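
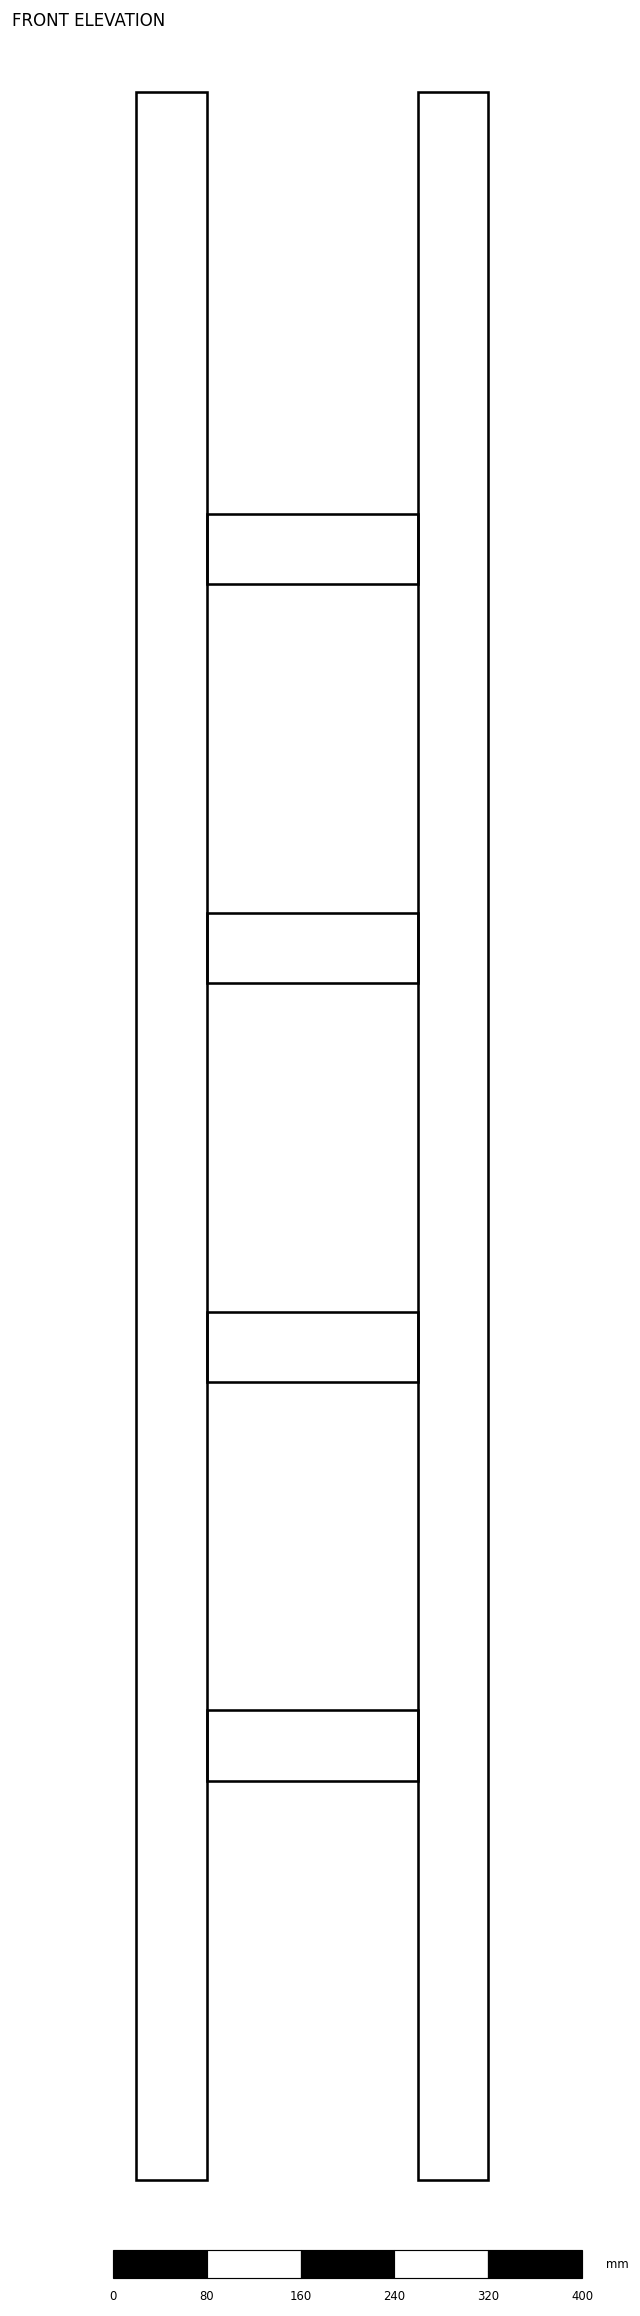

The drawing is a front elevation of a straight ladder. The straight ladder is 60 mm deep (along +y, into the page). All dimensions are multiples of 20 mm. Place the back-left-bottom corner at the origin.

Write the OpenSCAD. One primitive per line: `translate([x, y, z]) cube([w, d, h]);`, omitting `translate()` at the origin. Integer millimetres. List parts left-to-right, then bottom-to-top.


cube([60, 60, 1780]);
translate([60, 0, 340]) cube([180, 60, 60]);
translate([60, 0, 680]) cube([180, 60, 60]);
translate([60, 0, 1020]) cube([180, 60, 60]);
translate([60, 0, 1360]) cube([180, 60, 60]);
translate([240, 0, 0]) cube([60, 60, 1780]);


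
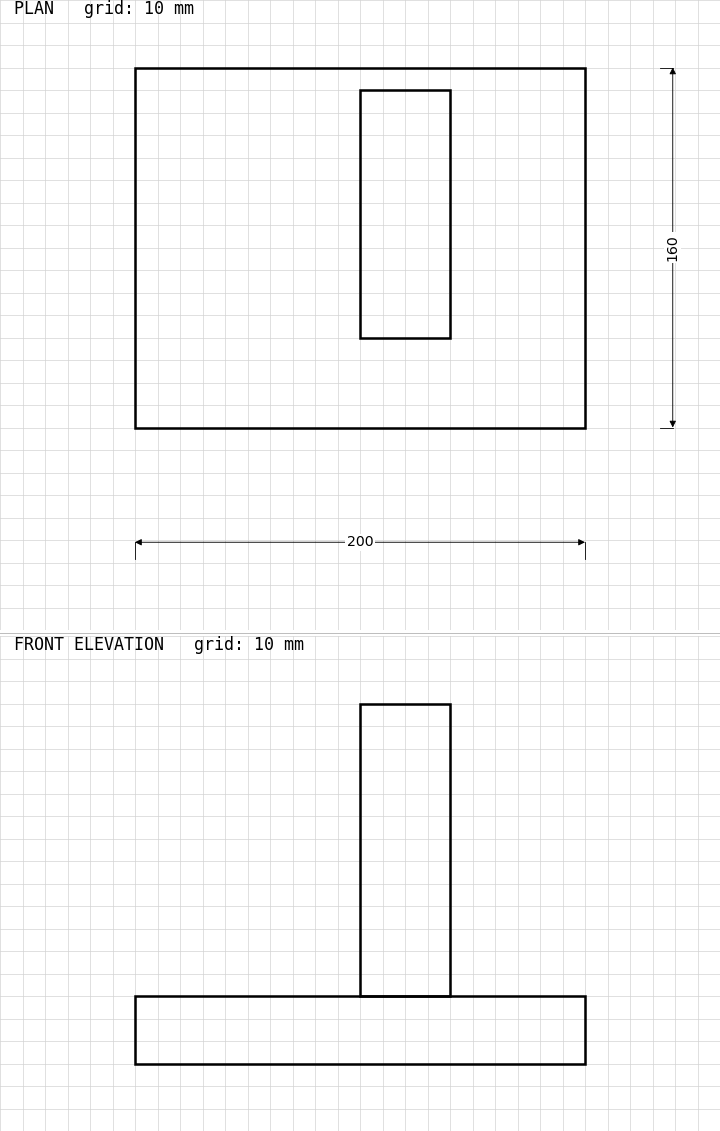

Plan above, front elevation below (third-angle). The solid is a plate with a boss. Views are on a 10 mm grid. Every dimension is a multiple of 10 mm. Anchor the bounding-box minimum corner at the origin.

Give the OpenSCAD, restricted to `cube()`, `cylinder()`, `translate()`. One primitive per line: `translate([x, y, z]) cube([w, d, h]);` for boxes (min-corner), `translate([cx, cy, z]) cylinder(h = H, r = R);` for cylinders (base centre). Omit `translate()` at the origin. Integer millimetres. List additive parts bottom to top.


cube([200, 160, 30]);
translate([100, 40, 30]) cube([40, 110, 130]);


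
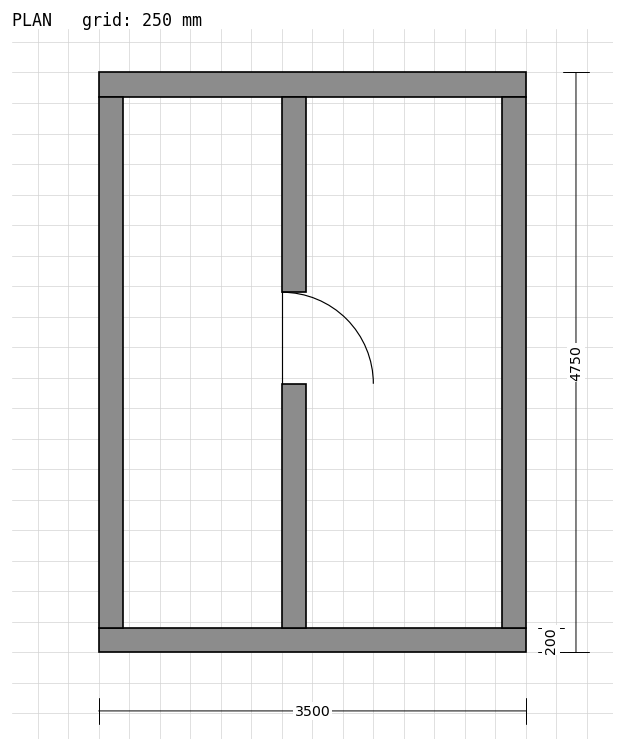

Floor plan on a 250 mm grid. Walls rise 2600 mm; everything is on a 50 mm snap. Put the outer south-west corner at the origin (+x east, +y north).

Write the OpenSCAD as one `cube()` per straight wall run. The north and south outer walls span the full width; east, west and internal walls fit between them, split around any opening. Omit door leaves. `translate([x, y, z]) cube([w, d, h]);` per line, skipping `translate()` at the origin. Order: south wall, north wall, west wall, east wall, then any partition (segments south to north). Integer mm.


cube([3500, 200, 2600]);
translate([0, 4550, 0]) cube([3500, 200, 2600]);
translate([0, 200, 0]) cube([200, 4350, 2600]);
translate([3300, 200, 0]) cube([200, 4350, 2600]);
translate([1500, 200, 0]) cube([200, 2000, 2600]);
translate([1500, 2950, 0]) cube([200, 1600, 2600]);


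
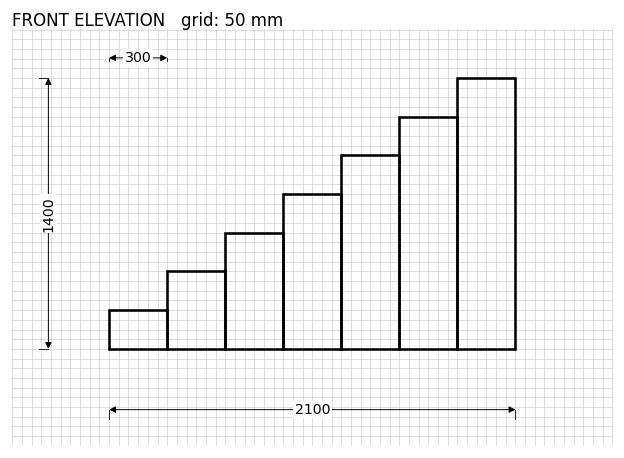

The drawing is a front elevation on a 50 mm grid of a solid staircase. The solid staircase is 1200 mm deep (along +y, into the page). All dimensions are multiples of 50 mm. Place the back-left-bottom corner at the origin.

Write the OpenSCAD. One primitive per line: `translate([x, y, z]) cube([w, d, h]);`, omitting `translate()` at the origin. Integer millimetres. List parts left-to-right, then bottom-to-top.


cube([300, 1200, 200]);
translate([300, 0, 0]) cube([300, 1200, 400]);
translate([600, 0, 0]) cube([300, 1200, 600]);
translate([900, 0, 0]) cube([300, 1200, 800]);
translate([1200, 0, 0]) cube([300, 1200, 1000]);
translate([1500, 0, 0]) cube([300, 1200, 1200]);
translate([1800, 0, 0]) cube([300, 1200, 1400]);


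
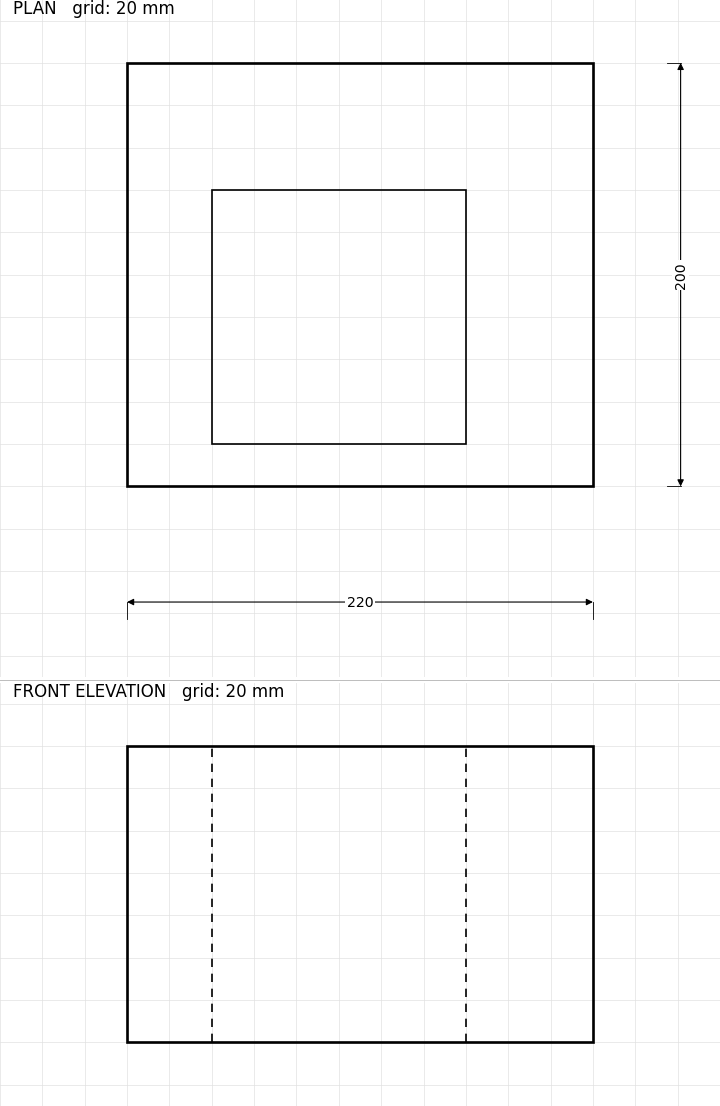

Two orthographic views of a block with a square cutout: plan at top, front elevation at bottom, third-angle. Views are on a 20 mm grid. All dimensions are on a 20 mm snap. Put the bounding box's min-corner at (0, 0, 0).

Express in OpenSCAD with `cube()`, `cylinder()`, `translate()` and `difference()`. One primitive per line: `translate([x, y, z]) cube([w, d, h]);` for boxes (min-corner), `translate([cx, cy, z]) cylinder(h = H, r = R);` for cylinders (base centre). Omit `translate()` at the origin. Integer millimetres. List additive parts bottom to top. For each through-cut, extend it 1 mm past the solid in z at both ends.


difference() {
  cube([220, 200, 140]);
  translate([40, 20, -1]) cube([120, 120, 142]);
}


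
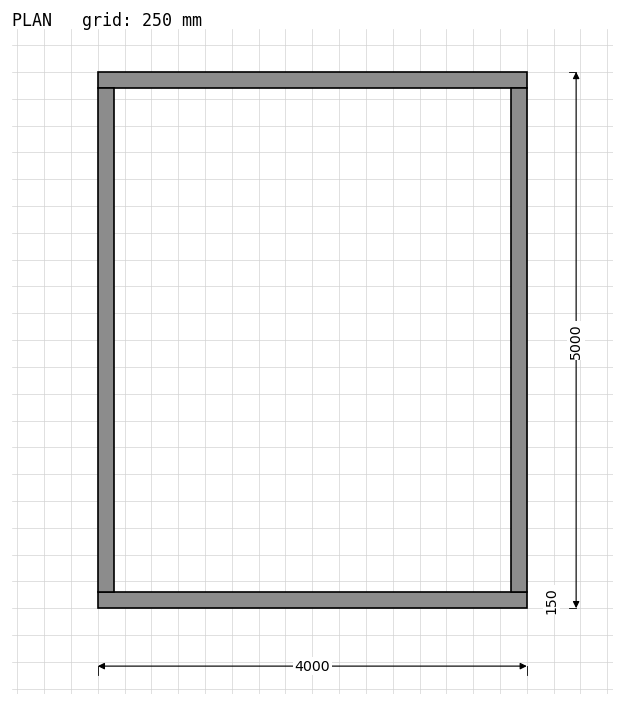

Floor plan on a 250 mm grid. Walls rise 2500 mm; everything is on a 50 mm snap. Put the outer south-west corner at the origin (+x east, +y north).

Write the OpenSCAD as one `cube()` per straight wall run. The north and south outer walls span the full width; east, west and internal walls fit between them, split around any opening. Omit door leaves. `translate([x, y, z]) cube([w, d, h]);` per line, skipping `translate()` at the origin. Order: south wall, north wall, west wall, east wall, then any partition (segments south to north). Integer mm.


cube([4000, 150, 2500]);
translate([0, 4850, 0]) cube([4000, 150, 2500]);
translate([0, 150, 0]) cube([150, 4700, 2500]);
translate([3850, 150, 0]) cube([150, 4700, 2500]);


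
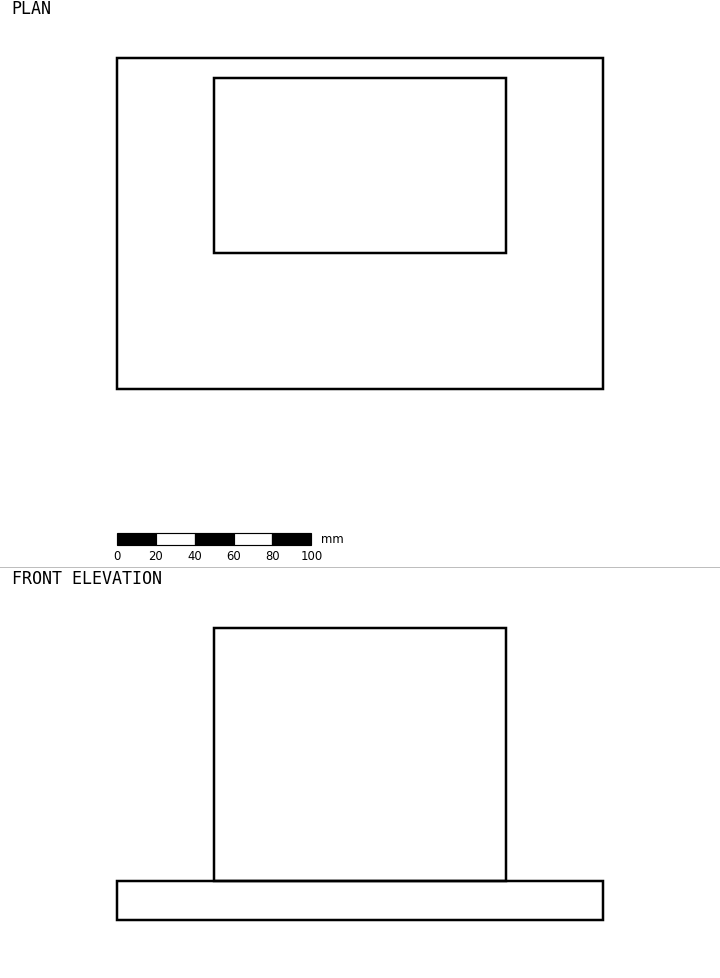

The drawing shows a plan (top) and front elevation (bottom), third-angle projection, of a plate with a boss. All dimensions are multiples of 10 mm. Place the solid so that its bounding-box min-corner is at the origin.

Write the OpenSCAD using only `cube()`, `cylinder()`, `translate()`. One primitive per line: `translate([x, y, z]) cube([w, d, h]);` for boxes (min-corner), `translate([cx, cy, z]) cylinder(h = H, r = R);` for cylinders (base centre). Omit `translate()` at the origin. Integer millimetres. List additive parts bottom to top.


cube([250, 170, 20]);
translate([50, 70, 20]) cube([150, 90, 130]);


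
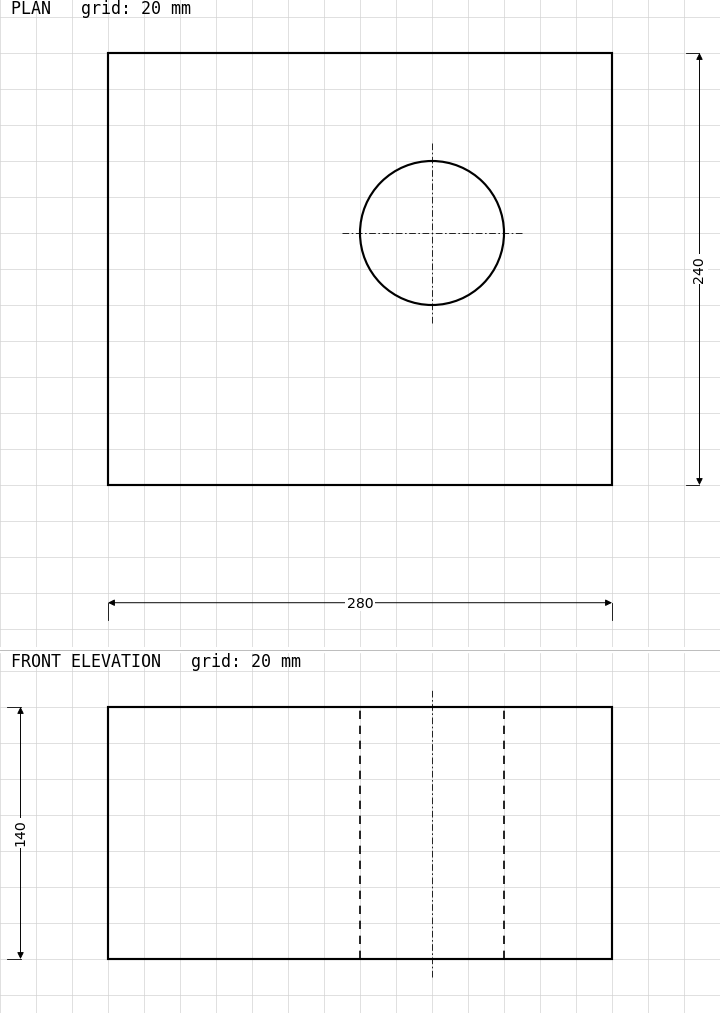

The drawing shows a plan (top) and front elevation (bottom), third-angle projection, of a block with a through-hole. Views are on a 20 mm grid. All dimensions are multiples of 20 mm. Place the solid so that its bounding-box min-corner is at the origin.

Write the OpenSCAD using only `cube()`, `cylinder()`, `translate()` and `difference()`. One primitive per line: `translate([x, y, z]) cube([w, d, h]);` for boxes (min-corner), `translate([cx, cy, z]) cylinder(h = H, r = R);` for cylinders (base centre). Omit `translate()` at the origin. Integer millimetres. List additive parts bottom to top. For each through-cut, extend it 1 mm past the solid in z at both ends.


difference() {
  cube([280, 240, 140]);
  translate([180, 140, -1]) cylinder(h = 142, r = 40);
}


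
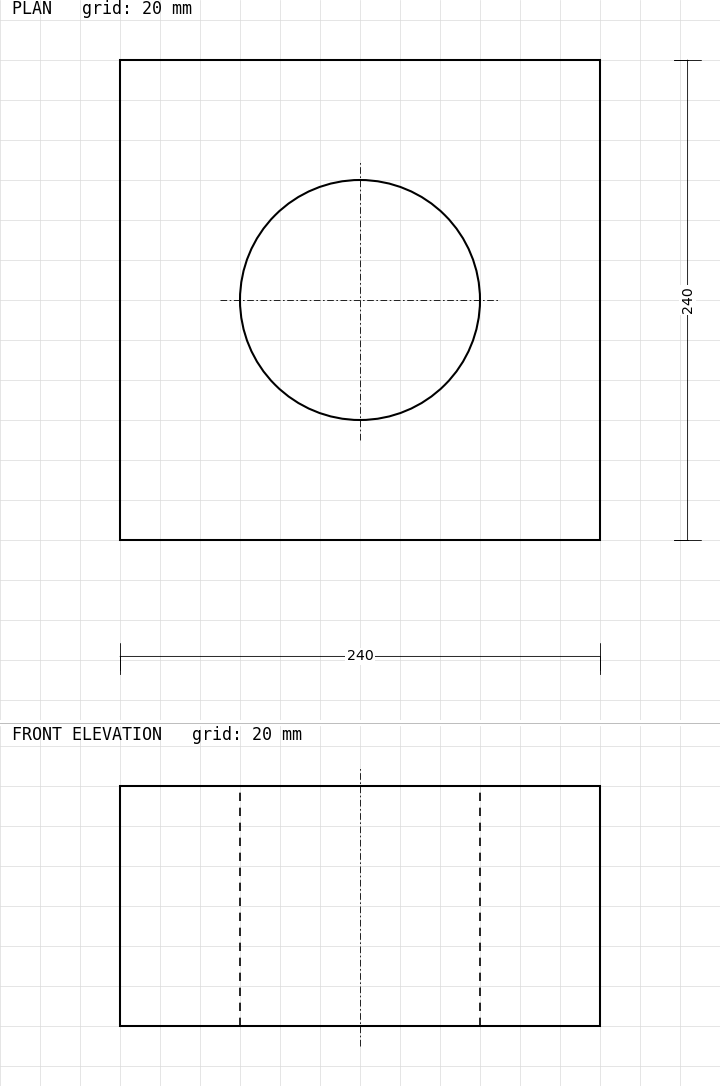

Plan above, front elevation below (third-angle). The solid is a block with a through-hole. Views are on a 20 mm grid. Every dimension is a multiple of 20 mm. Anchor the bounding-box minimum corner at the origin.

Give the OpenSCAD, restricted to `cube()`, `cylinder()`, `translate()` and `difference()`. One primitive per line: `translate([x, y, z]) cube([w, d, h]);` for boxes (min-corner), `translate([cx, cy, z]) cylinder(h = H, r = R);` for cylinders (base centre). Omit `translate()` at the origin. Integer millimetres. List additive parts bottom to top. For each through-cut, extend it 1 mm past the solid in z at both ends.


difference() {
  cube([240, 240, 120]);
  translate([120, 120, -1]) cylinder(h = 122, r = 60);
}


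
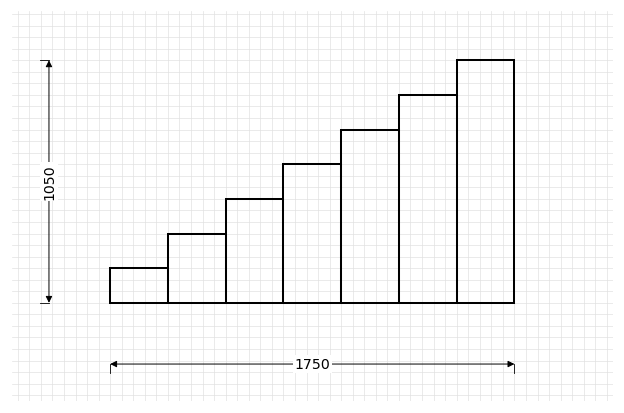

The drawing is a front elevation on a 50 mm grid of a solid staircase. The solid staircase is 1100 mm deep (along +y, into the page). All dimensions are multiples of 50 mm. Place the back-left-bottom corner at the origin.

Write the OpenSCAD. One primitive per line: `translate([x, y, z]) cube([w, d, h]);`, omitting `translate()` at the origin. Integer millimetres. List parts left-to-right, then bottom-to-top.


cube([250, 1100, 150]);
translate([250, 0, 0]) cube([250, 1100, 300]);
translate([500, 0, 0]) cube([250, 1100, 450]);
translate([750, 0, 0]) cube([250, 1100, 600]);
translate([1000, 0, 0]) cube([250, 1100, 750]);
translate([1250, 0, 0]) cube([250, 1100, 900]);
translate([1500, 0, 0]) cube([250, 1100, 1050]);


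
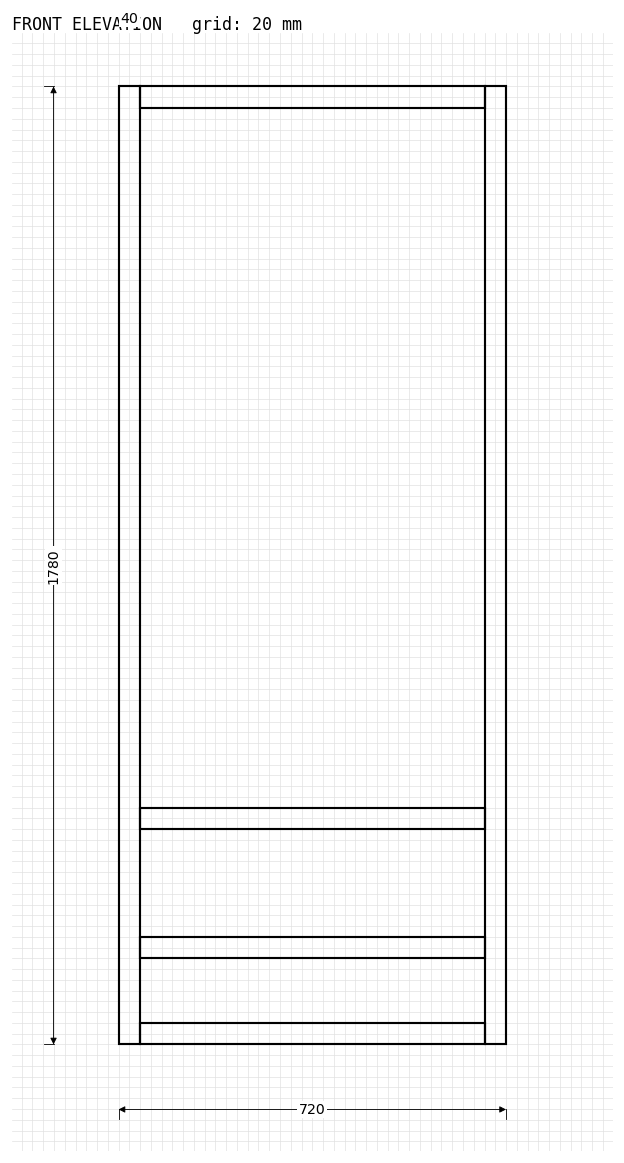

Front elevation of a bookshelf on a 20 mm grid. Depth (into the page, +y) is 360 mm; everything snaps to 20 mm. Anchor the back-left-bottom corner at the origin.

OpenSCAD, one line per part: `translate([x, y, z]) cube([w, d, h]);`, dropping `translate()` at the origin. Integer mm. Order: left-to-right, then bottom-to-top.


cube([40, 360, 1780]);
translate([40, 0, 0]) cube([640, 360, 40]);
translate([40, 0, 160]) cube([640, 360, 40]);
translate([40, 0, 400]) cube([640, 360, 40]);
translate([40, 0, 1740]) cube([640, 360, 40]);
translate([680, 0, 0]) cube([40, 360, 1780]);


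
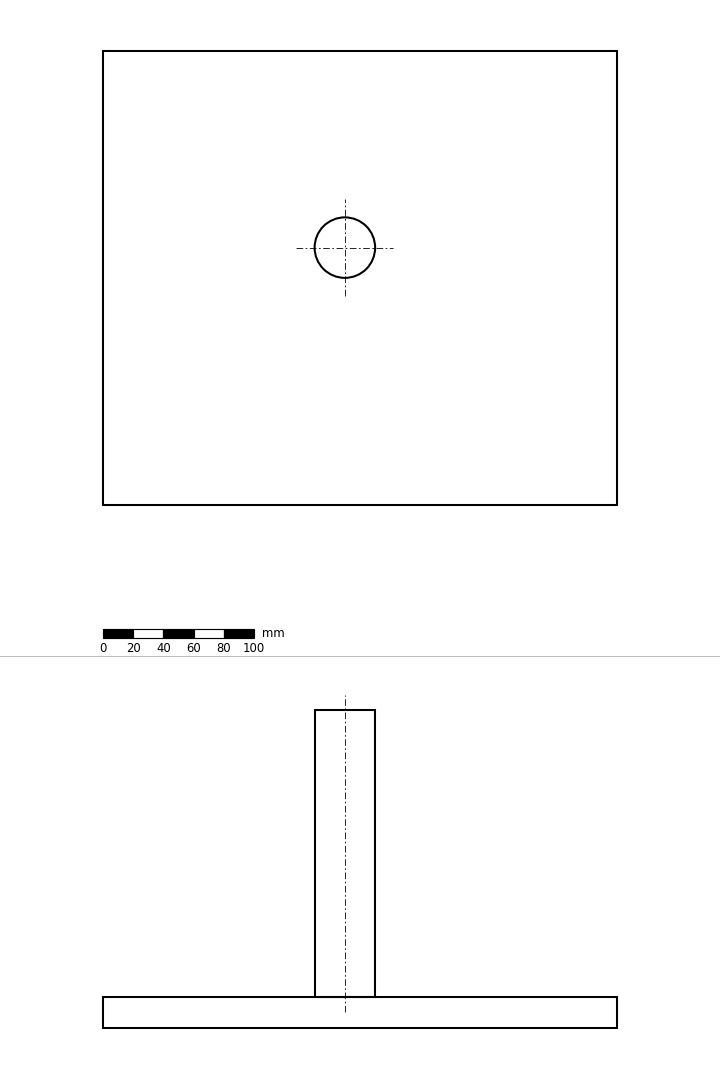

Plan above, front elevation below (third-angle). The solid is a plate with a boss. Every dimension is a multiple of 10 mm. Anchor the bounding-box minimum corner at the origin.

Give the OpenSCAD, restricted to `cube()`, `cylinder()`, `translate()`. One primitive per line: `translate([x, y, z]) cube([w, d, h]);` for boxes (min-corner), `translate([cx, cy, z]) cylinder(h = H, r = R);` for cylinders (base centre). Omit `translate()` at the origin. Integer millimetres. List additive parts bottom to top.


cube([340, 300, 20]);
translate([160, 170, 20]) cylinder(h = 190, r = 20);


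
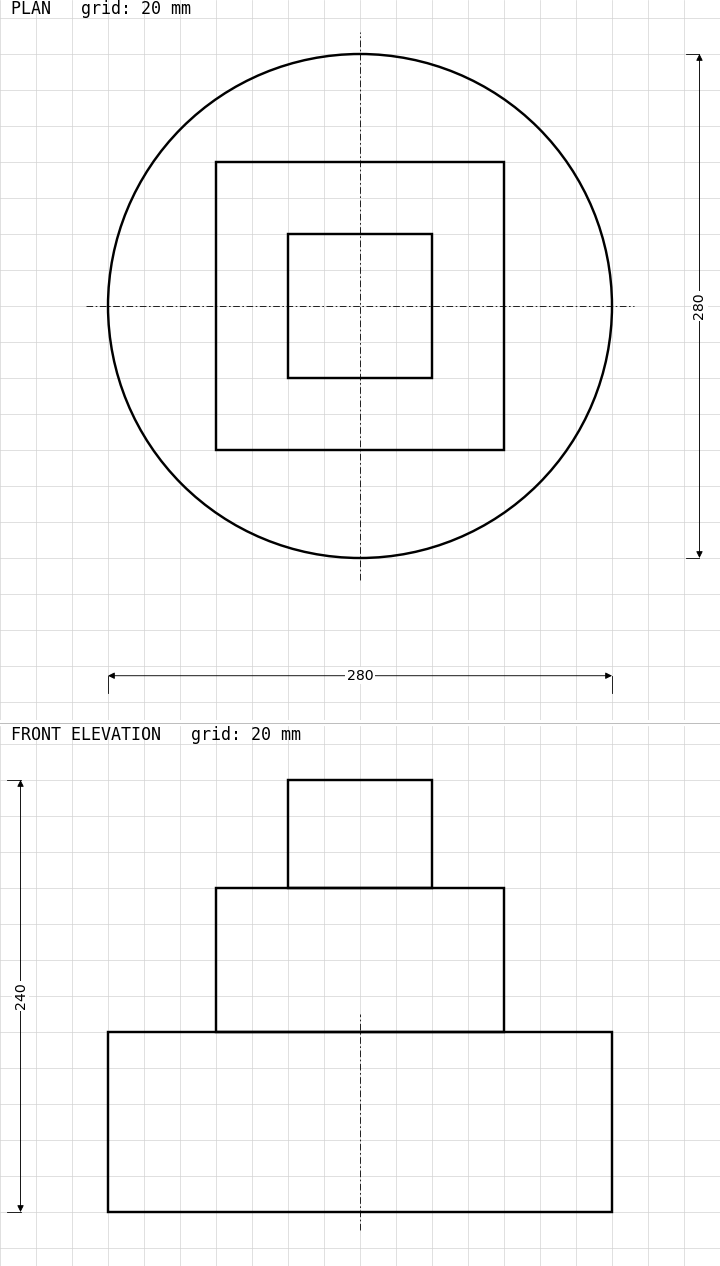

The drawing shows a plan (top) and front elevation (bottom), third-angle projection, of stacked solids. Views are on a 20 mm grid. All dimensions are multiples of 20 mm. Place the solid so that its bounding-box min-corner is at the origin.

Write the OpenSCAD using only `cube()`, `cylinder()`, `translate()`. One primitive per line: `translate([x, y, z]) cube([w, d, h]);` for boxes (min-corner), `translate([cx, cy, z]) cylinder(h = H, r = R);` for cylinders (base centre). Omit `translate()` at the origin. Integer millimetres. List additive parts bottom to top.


translate([140, 140, 0]) cylinder(h = 100, r = 140);
translate([60, 60, 100]) cube([160, 160, 80]);
translate([100, 100, 180]) cube([80, 80, 60]);


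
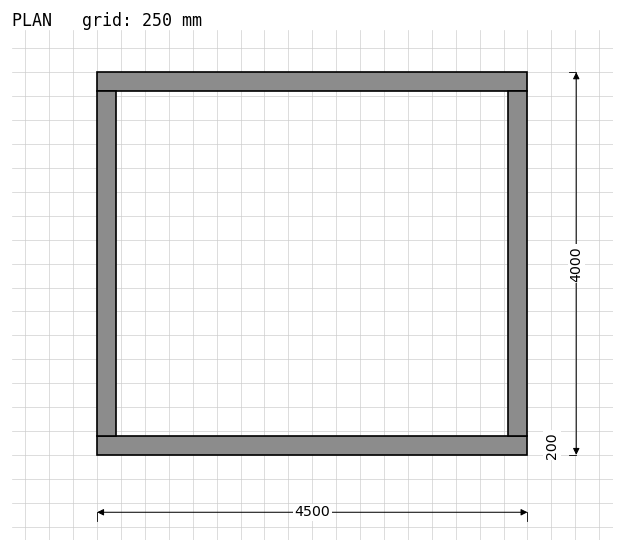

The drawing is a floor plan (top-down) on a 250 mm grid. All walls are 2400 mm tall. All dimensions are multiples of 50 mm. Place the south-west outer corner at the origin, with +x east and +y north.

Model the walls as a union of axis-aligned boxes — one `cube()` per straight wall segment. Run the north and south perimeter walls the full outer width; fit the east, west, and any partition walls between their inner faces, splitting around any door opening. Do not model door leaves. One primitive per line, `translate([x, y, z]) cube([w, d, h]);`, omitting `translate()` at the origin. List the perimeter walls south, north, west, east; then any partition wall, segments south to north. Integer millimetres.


cube([4500, 200, 2400]);
translate([0, 3800, 0]) cube([4500, 200, 2400]);
translate([0, 200, 0]) cube([200, 3600, 2400]);
translate([4300, 200, 0]) cube([200, 3600, 2400]);


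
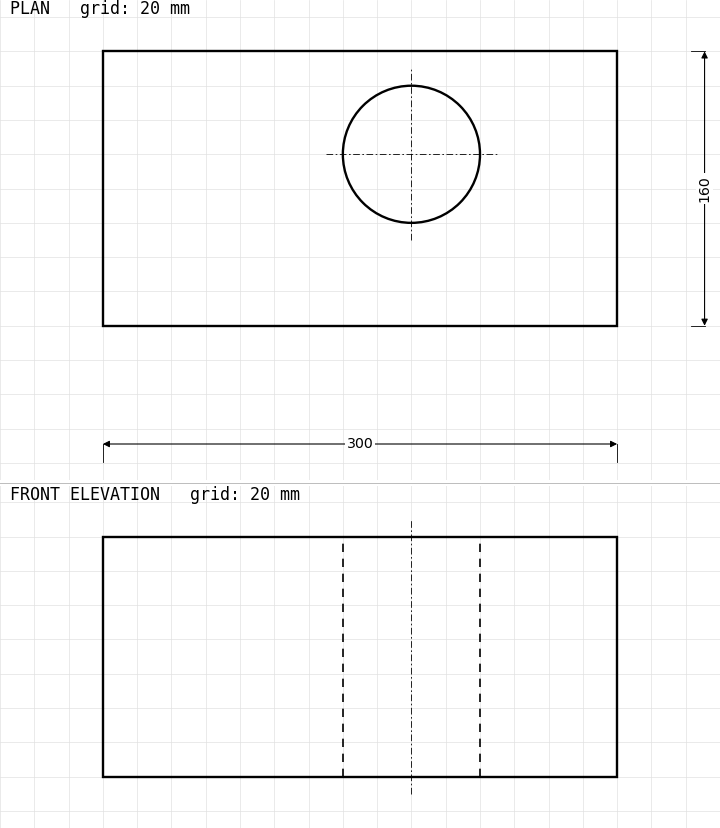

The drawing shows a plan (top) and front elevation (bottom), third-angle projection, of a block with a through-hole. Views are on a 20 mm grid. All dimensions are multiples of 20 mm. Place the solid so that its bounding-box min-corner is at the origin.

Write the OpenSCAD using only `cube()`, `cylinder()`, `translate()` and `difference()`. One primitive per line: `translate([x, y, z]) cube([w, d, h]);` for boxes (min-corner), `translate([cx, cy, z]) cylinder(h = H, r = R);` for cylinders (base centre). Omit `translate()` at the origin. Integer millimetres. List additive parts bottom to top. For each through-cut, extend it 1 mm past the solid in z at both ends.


difference() {
  cube([300, 160, 140]);
  translate([180, 100, -1]) cylinder(h = 142, r = 40);
}


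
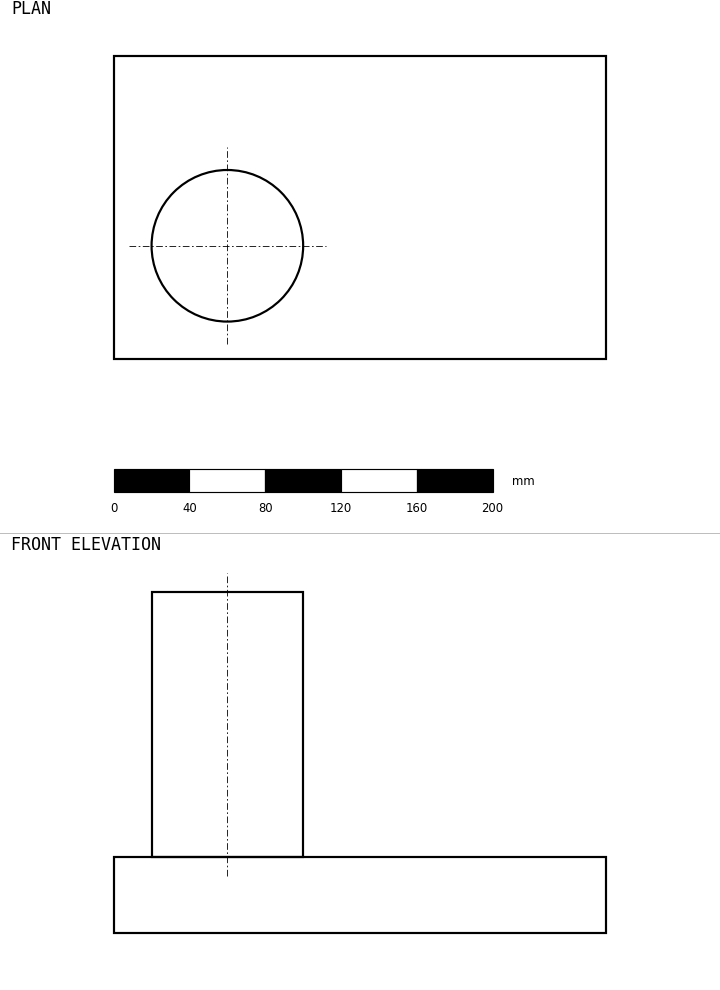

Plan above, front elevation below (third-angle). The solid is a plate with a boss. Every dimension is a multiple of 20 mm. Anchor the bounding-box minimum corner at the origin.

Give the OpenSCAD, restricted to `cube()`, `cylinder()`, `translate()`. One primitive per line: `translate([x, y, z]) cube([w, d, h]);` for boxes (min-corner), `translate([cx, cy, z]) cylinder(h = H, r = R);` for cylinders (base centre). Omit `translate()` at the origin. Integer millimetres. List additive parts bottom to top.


cube([260, 160, 40]);
translate([60, 60, 40]) cylinder(h = 140, r = 40);


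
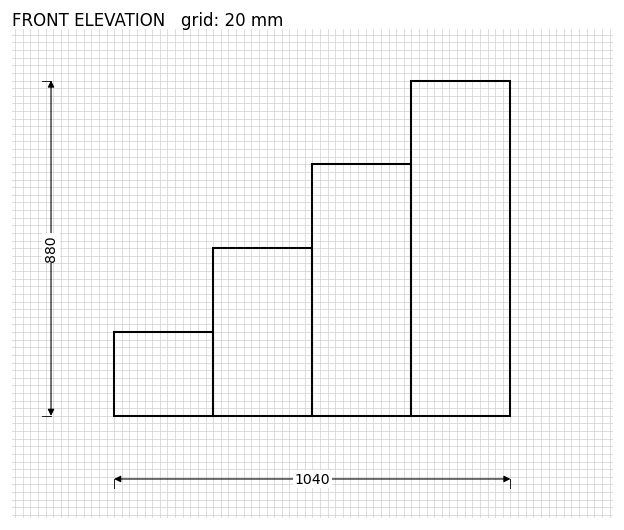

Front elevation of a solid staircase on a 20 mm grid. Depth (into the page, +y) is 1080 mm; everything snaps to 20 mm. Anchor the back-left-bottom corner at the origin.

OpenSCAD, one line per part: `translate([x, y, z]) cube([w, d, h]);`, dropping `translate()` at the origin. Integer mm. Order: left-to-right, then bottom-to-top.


cube([260, 1080, 220]);
translate([260, 0, 0]) cube([260, 1080, 440]);
translate([520, 0, 0]) cube([260, 1080, 660]);
translate([780, 0, 0]) cube([260, 1080, 880]);


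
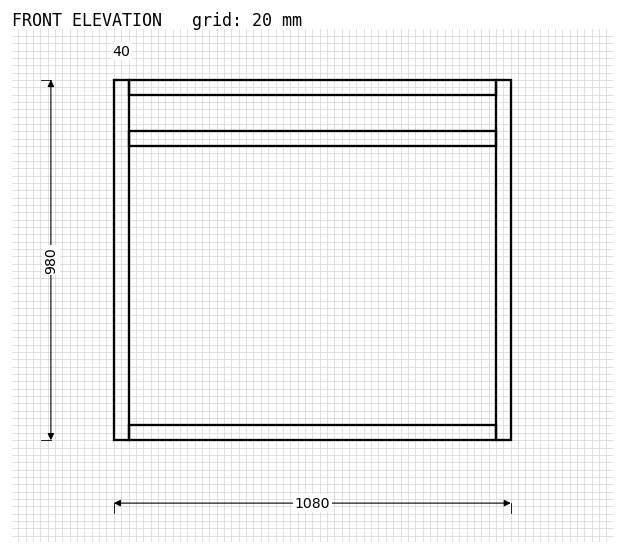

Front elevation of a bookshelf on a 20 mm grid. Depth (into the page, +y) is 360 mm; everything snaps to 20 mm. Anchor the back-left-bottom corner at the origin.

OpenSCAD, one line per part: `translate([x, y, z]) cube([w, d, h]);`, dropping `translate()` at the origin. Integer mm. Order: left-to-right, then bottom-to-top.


cube([40, 360, 980]);
translate([40, 0, 0]) cube([1000, 360, 40]);
translate([40, 0, 800]) cube([1000, 360, 40]);
translate([40, 0, 940]) cube([1000, 360, 40]);
translate([1040, 0, 0]) cube([40, 360, 980]);


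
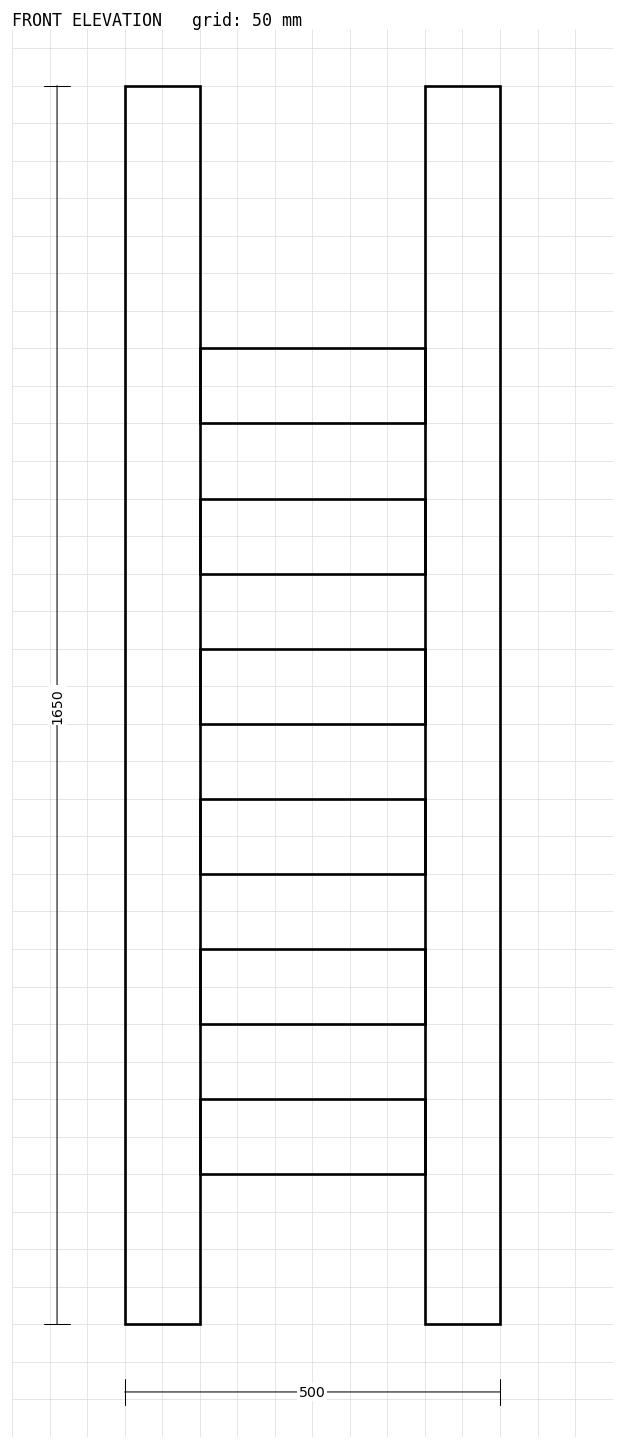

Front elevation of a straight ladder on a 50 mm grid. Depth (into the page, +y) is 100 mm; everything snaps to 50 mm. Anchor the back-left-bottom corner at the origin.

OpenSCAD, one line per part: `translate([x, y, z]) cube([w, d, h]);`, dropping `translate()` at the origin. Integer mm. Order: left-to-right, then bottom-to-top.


cube([100, 100, 1650]);
translate([100, 0, 200]) cube([300, 100, 100]);
translate([100, 0, 400]) cube([300, 100, 100]);
translate([100, 0, 600]) cube([300, 100, 100]);
translate([100, 0, 800]) cube([300, 100, 100]);
translate([100, 0, 1000]) cube([300, 100, 100]);
translate([100, 0, 1200]) cube([300, 100, 100]);
translate([400, 0, 0]) cube([100, 100, 1650]);


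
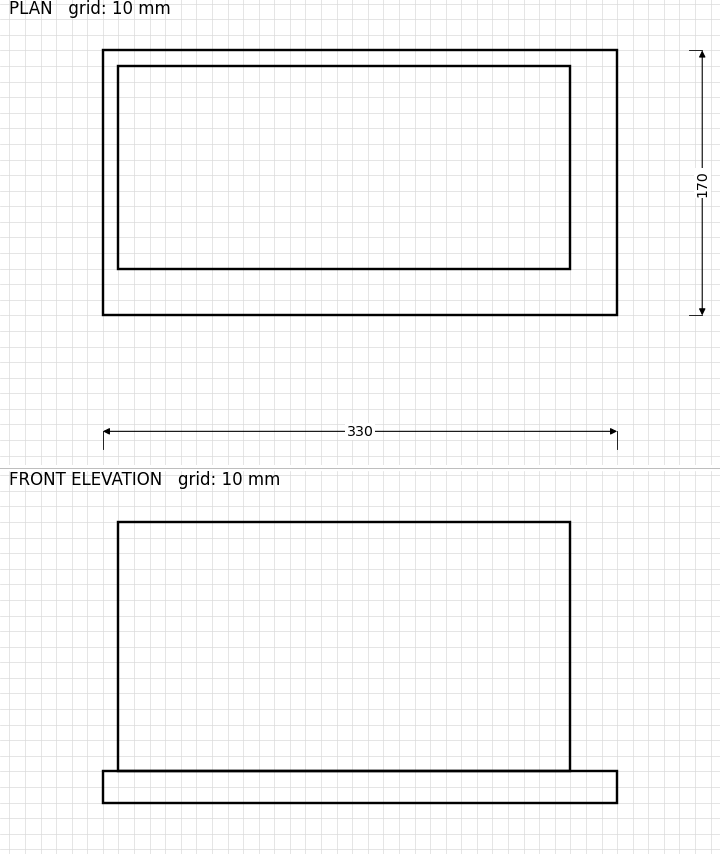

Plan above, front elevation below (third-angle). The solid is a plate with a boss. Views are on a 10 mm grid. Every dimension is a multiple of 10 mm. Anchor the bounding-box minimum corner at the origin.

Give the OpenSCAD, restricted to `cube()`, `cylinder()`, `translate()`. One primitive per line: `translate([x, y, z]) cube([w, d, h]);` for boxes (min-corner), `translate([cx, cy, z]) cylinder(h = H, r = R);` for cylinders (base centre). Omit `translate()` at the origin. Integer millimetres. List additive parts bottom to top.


cube([330, 170, 20]);
translate([10, 30, 20]) cube([290, 130, 160]);


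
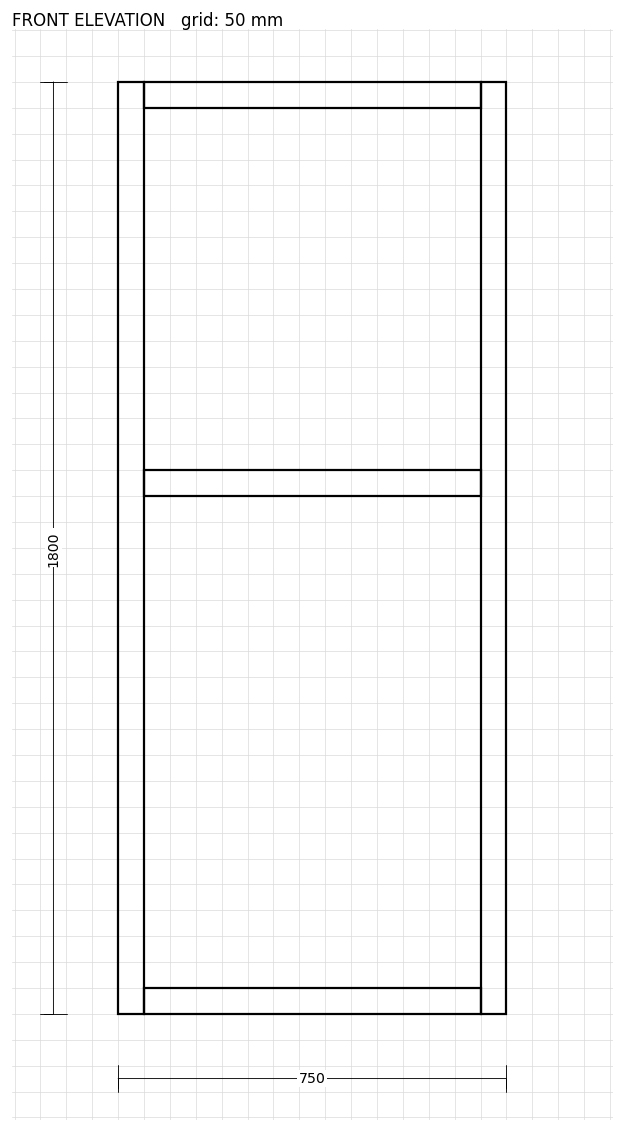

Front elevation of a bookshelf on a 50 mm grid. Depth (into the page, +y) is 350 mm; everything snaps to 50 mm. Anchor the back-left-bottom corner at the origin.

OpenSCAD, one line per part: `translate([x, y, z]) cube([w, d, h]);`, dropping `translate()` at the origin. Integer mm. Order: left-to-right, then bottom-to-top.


cube([50, 350, 1800]);
translate([50, 0, 0]) cube([650, 350, 50]);
translate([50, 0, 1000]) cube([650, 350, 50]);
translate([50, 0, 1750]) cube([650, 350, 50]);
translate([700, 0, 0]) cube([50, 350, 1800]);


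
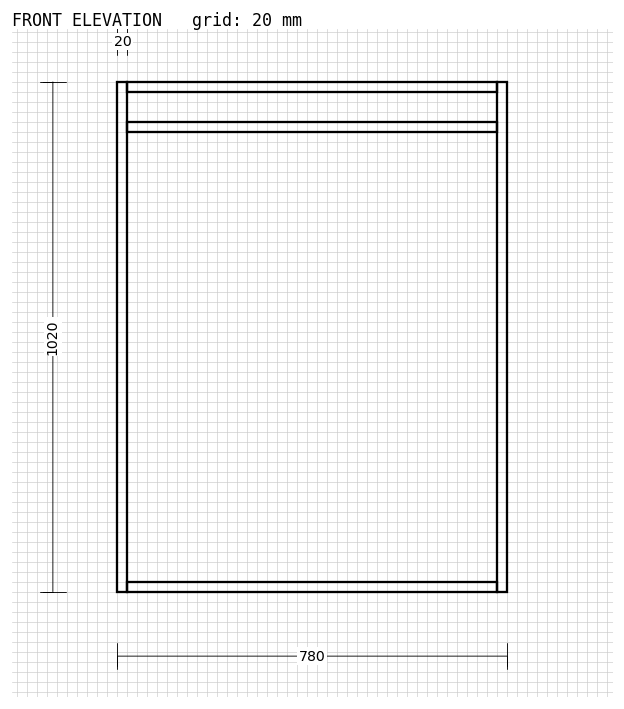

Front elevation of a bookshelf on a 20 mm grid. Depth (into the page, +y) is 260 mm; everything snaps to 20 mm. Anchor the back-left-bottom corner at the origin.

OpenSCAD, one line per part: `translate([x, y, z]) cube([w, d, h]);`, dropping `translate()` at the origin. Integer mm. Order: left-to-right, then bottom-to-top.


cube([20, 260, 1020]);
translate([20, 0, 0]) cube([740, 260, 20]);
translate([20, 0, 920]) cube([740, 260, 20]);
translate([20, 0, 1000]) cube([740, 260, 20]);
translate([760, 0, 0]) cube([20, 260, 1020]);


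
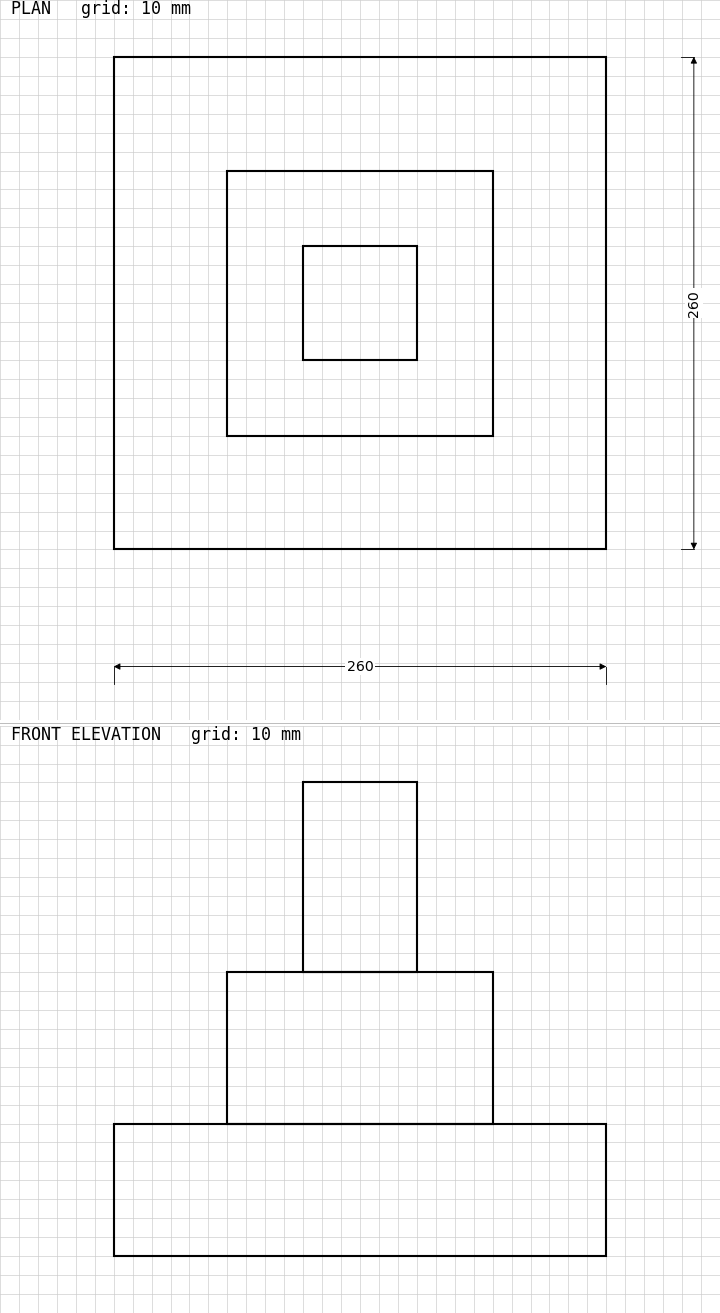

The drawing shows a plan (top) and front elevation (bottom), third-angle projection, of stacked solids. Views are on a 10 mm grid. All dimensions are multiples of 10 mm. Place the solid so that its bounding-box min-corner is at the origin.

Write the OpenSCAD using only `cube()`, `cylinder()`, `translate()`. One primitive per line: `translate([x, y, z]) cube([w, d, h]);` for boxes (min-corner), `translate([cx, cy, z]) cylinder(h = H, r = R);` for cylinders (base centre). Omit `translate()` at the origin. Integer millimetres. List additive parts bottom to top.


cube([260, 260, 70]);
translate([60, 60, 70]) cube([140, 140, 80]);
translate([100, 100, 150]) cube([60, 60, 100]);


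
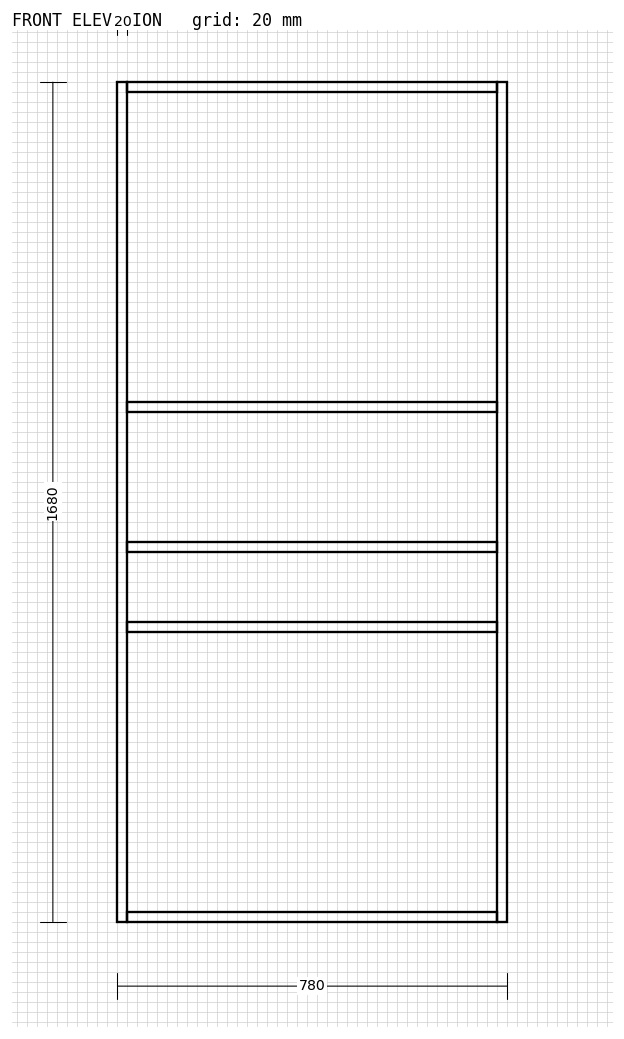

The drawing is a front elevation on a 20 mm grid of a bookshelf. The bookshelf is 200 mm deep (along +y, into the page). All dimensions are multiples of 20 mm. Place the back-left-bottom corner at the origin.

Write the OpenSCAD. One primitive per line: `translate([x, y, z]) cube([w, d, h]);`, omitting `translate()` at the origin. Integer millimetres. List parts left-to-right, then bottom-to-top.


cube([20, 200, 1680]);
translate([20, 0, 0]) cube([740, 200, 20]);
translate([20, 0, 580]) cube([740, 200, 20]);
translate([20, 0, 740]) cube([740, 200, 20]);
translate([20, 0, 1020]) cube([740, 200, 20]);
translate([20, 0, 1660]) cube([740, 200, 20]);
translate([760, 0, 0]) cube([20, 200, 1680]);


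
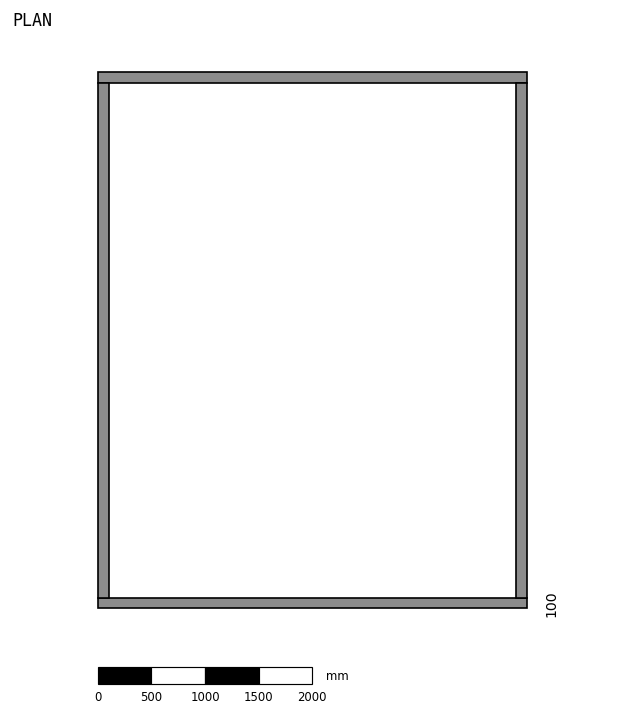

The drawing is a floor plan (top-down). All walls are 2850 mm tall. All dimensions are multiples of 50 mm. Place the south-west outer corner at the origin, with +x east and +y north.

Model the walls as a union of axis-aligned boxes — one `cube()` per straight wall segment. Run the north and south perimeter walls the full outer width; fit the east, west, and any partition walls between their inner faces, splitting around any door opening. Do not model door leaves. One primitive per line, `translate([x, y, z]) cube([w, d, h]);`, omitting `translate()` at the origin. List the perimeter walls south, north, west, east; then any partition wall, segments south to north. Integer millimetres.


cube([4000, 100, 2850]);
translate([0, 4900, 0]) cube([4000, 100, 2850]);
translate([0, 100, 0]) cube([100, 4800, 2850]);
translate([3900, 100, 0]) cube([100, 4800, 2850]);


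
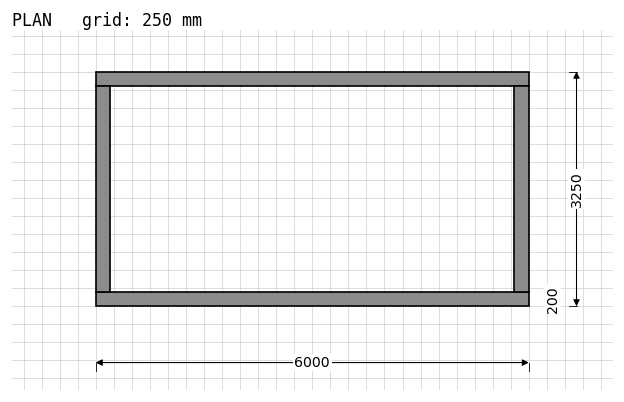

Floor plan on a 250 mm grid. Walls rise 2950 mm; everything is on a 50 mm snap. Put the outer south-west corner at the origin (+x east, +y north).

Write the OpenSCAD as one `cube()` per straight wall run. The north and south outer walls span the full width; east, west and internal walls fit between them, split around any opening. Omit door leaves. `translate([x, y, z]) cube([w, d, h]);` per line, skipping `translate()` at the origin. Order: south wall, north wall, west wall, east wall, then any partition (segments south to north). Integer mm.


cube([6000, 200, 2950]);
translate([0, 3050, 0]) cube([6000, 200, 2950]);
translate([0, 200, 0]) cube([200, 2850, 2950]);
translate([5800, 200, 0]) cube([200, 2850, 2950]);


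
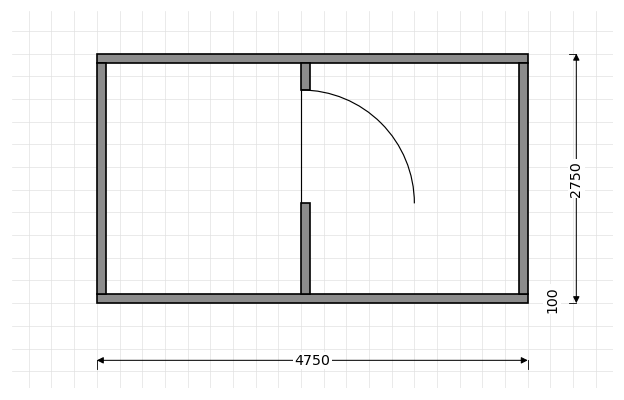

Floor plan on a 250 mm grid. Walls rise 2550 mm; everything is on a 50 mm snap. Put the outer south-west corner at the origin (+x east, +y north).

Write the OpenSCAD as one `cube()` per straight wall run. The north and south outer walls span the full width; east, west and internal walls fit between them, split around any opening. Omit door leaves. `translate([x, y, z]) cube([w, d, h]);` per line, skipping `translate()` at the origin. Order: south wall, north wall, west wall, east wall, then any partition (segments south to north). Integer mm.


cube([4750, 100, 2550]);
translate([0, 2650, 0]) cube([4750, 100, 2550]);
translate([0, 100, 0]) cube([100, 2550, 2550]);
translate([4650, 100, 0]) cube([100, 2550, 2550]);
translate([2250, 100, 0]) cube([100, 1000, 2550]);
translate([2250, 2350, 0]) cube([100, 300, 2550]);


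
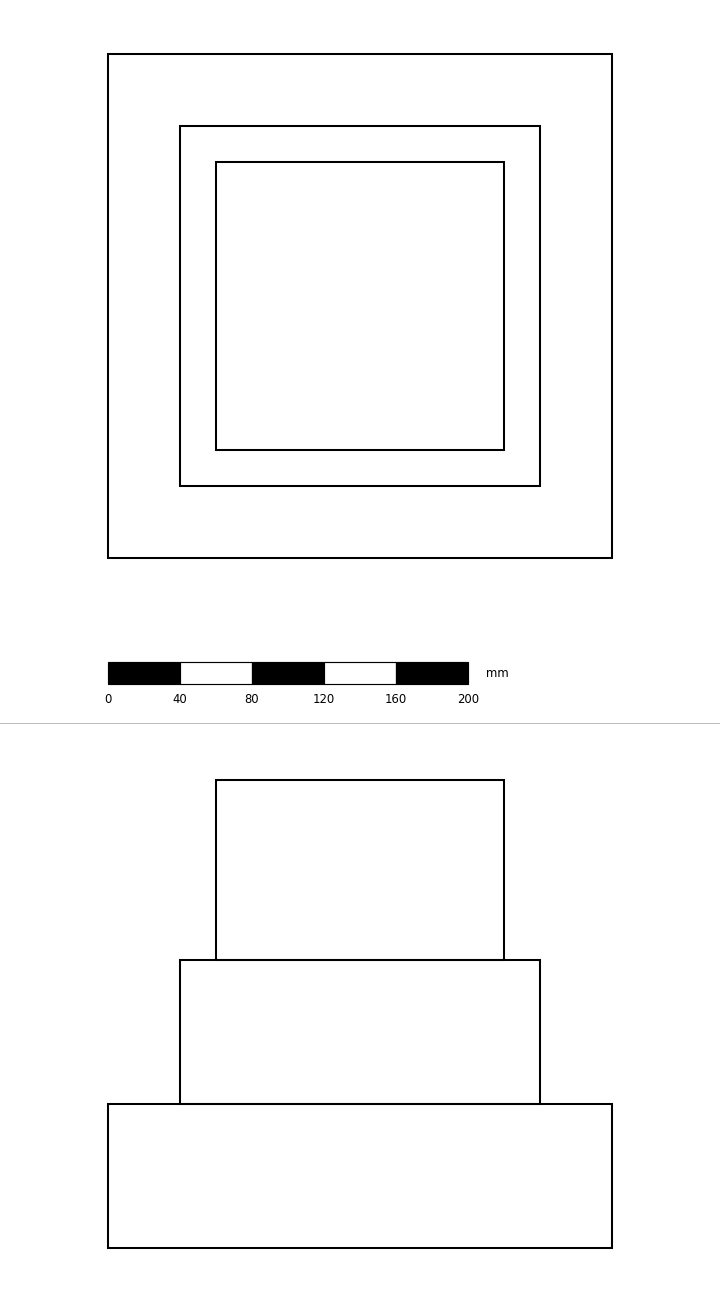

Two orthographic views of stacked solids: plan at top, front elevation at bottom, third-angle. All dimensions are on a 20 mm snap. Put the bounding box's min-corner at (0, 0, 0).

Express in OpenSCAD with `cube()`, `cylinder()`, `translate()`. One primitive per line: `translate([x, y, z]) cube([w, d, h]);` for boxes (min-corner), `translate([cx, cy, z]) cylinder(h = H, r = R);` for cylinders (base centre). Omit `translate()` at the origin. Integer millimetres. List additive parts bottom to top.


cube([280, 280, 80]);
translate([40, 40, 80]) cube([200, 200, 80]);
translate([60, 60, 160]) cube([160, 160, 100]);


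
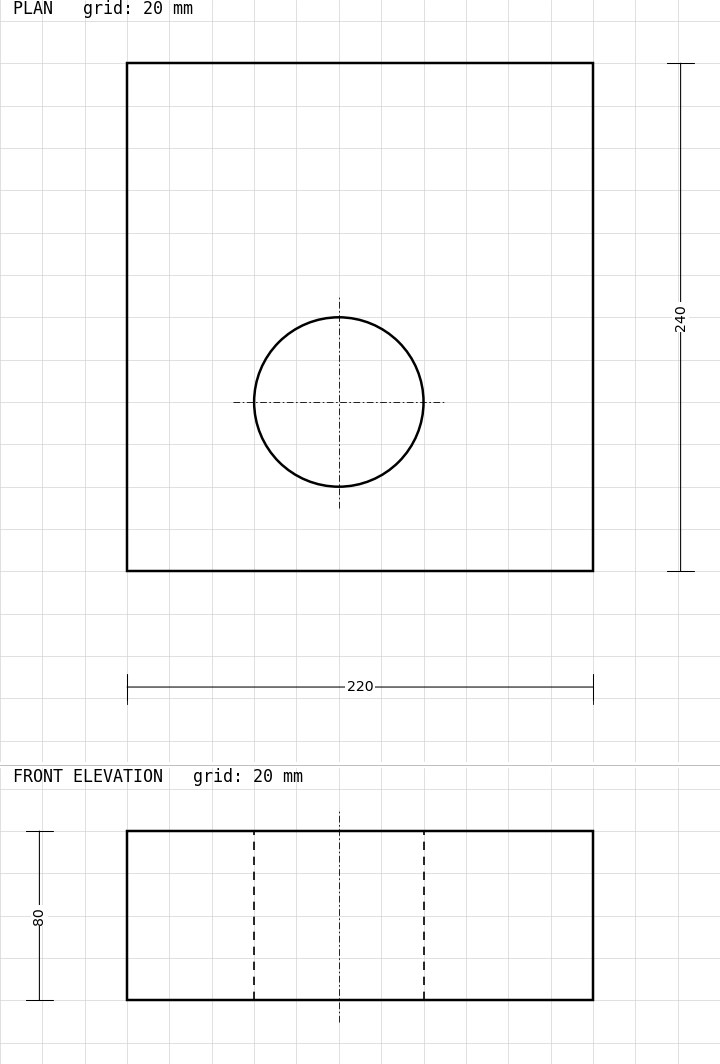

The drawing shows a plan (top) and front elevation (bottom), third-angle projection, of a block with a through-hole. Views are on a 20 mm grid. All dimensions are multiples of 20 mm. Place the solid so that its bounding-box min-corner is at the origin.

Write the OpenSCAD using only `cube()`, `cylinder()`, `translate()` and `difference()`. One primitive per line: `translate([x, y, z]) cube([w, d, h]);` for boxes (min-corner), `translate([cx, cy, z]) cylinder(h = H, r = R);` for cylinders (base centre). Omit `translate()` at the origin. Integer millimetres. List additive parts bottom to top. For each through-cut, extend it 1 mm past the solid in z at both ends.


difference() {
  cube([220, 240, 80]);
  translate([100, 80, -1]) cylinder(h = 82, r = 40);
}


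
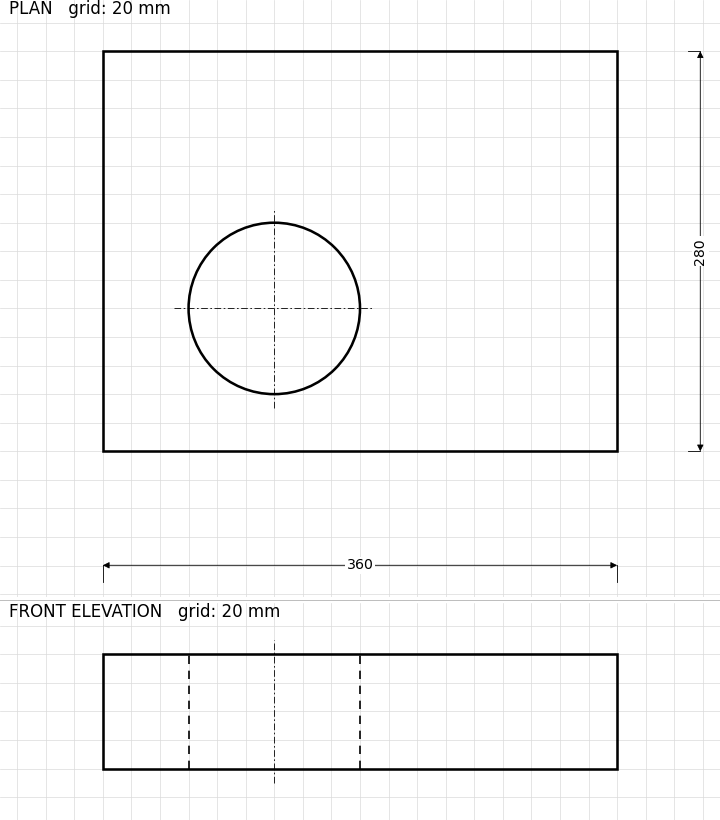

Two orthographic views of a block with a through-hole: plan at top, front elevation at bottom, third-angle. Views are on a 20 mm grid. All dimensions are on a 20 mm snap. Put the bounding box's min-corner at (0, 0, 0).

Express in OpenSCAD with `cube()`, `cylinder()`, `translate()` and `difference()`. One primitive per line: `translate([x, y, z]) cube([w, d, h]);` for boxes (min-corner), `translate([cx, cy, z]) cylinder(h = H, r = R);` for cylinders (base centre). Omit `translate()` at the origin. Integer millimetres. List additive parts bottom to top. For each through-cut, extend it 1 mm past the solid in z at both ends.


difference() {
  cube([360, 280, 80]);
  translate([120, 100, -1]) cylinder(h = 82, r = 60);
}


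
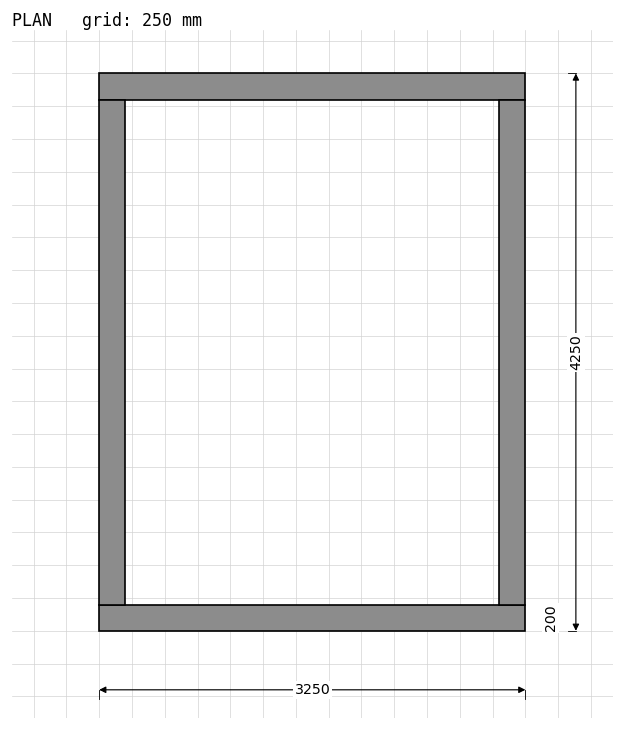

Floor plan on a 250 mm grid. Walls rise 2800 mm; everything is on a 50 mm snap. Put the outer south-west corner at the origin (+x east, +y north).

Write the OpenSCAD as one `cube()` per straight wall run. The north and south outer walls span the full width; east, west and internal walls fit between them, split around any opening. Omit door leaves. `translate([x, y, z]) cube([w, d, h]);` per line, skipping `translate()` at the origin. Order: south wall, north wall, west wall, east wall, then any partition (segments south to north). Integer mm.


cube([3250, 200, 2800]);
translate([0, 4050, 0]) cube([3250, 200, 2800]);
translate([0, 200, 0]) cube([200, 3850, 2800]);
translate([3050, 200, 0]) cube([200, 3850, 2800]);


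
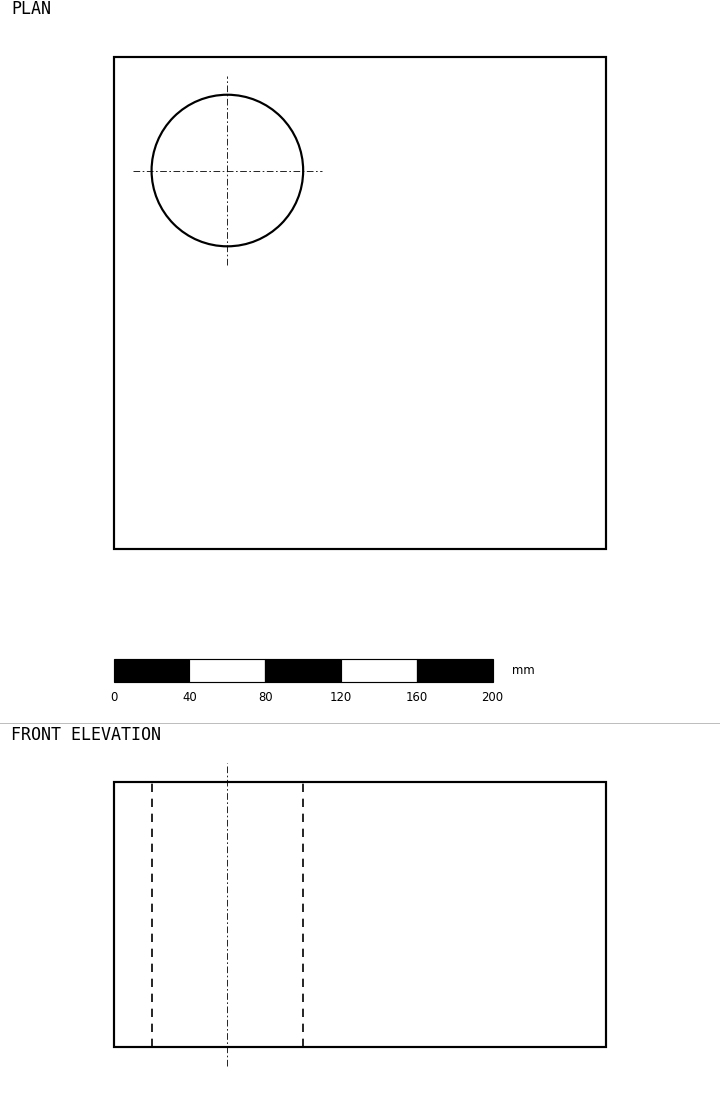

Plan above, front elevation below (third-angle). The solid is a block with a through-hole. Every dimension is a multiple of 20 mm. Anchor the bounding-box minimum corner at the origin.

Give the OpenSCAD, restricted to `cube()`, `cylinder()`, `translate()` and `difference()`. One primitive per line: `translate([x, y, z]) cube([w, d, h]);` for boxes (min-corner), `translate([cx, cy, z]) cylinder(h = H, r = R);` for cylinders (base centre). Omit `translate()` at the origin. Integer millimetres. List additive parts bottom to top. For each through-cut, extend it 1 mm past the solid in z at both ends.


difference() {
  cube([260, 260, 140]);
  translate([60, 200, -1]) cylinder(h = 142, r = 40);
}


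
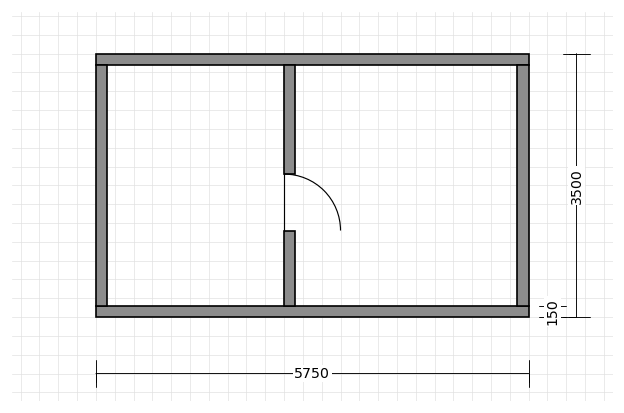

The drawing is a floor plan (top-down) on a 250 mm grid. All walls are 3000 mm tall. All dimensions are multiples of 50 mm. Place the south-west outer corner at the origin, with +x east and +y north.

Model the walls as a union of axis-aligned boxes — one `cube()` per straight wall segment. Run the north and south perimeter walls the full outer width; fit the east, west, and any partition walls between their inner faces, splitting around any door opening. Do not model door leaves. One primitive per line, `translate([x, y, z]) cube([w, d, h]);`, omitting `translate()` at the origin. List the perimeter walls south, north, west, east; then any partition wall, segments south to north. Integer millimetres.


cube([5750, 150, 3000]);
translate([0, 3350, 0]) cube([5750, 150, 3000]);
translate([0, 150, 0]) cube([150, 3200, 3000]);
translate([5600, 150, 0]) cube([150, 3200, 3000]);
translate([2500, 150, 0]) cube([150, 1000, 3000]);
translate([2500, 1900, 0]) cube([150, 1450, 3000]);


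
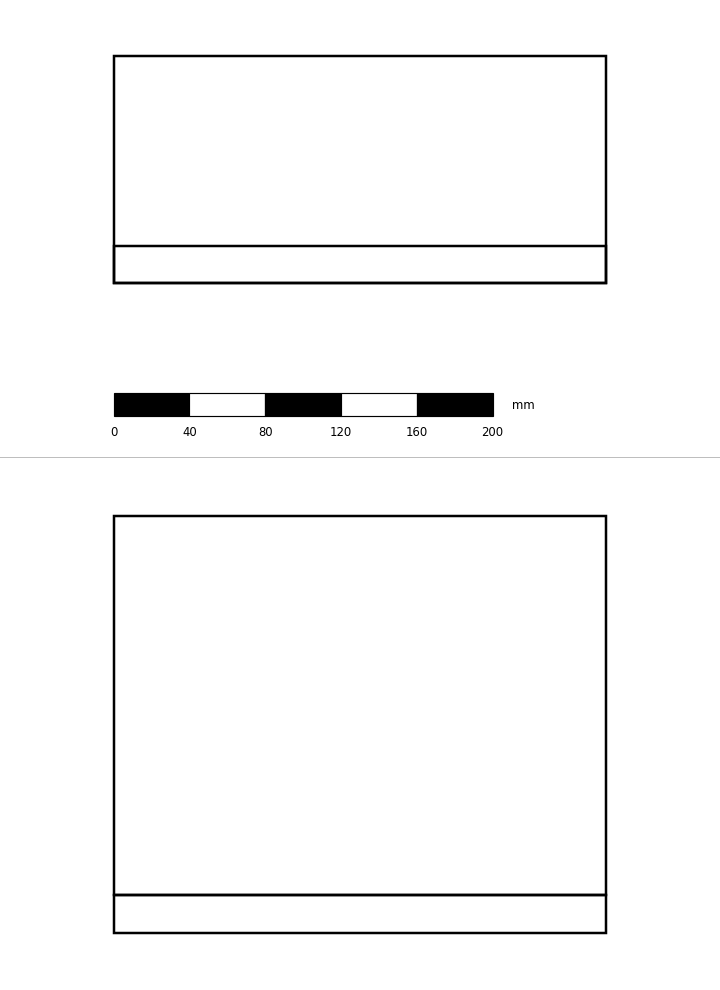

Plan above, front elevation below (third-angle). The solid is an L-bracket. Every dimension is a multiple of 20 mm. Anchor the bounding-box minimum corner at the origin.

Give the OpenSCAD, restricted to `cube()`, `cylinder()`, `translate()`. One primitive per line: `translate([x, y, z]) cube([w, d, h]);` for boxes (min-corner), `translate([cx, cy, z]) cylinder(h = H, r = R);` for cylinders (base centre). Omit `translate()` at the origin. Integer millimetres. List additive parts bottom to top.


cube([260, 120, 20]);
translate([0, 0, 20]) cube([260, 20, 200]);


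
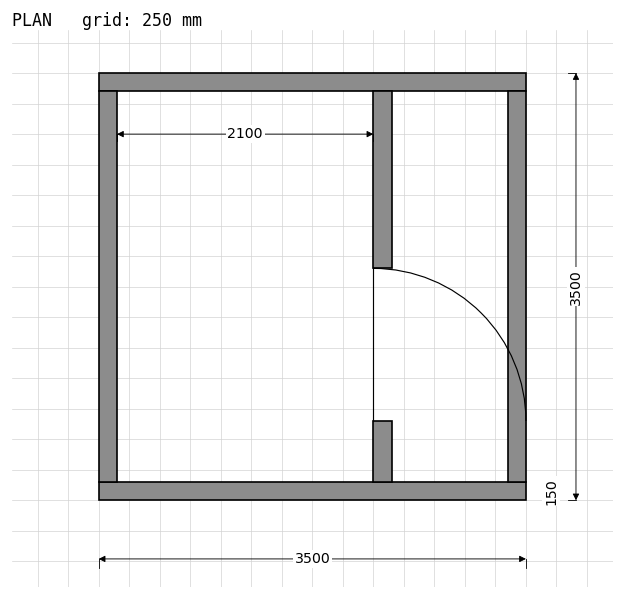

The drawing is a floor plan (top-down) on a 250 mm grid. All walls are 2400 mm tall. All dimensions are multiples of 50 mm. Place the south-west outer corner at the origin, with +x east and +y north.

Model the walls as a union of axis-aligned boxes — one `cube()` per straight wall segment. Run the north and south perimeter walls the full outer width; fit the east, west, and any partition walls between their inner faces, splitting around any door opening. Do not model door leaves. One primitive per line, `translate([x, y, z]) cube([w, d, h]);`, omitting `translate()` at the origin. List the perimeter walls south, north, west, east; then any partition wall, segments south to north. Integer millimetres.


cube([3500, 150, 2400]);
translate([0, 3350, 0]) cube([3500, 150, 2400]);
translate([0, 150, 0]) cube([150, 3200, 2400]);
translate([3350, 150, 0]) cube([150, 3200, 2400]);
translate([2250, 150, 0]) cube([150, 500, 2400]);
translate([2250, 1900, 0]) cube([150, 1450, 2400]);


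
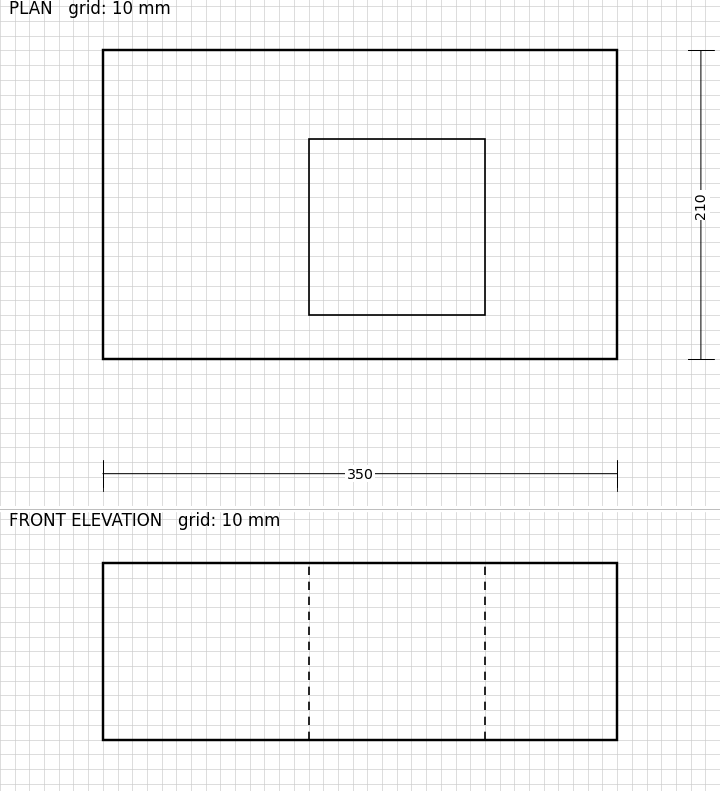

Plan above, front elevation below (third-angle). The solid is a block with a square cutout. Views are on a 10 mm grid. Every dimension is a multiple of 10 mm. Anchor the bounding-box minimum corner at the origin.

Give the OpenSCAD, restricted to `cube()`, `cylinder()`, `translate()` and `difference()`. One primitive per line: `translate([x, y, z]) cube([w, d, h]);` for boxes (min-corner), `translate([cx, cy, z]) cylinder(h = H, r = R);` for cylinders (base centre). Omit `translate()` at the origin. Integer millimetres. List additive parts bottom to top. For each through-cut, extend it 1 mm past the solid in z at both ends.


difference() {
  cube([350, 210, 120]);
  translate([140, 30, -1]) cube([120, 120, 122]);
}
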